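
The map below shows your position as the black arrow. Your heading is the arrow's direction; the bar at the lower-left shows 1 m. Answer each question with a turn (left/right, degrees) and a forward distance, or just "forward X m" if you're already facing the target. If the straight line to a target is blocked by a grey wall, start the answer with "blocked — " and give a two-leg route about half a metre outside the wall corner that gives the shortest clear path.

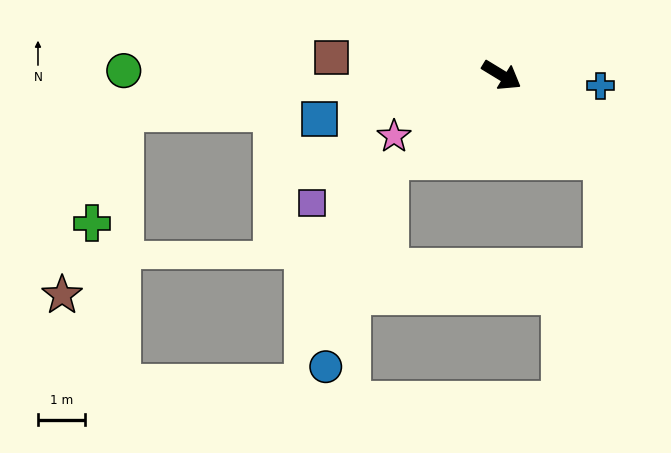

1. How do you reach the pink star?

turn right 119°, forward 2.6 m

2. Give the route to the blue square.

turn right 135°, forward 4.0 m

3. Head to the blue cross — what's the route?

turn left 25°, forward 2.1 m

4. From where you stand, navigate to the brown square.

turn right 155°, forward 3.6 m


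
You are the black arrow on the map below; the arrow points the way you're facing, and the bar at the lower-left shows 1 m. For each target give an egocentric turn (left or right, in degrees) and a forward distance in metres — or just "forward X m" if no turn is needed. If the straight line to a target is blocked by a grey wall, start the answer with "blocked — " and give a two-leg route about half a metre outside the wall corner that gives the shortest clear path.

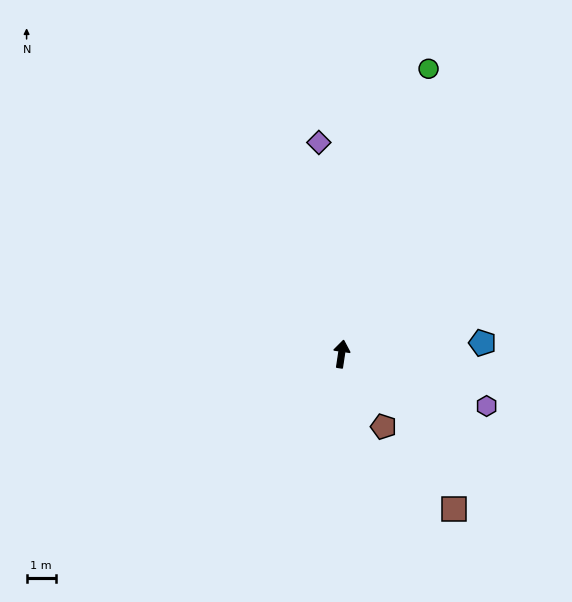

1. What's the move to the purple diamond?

turn left 15°, forward 7.3 m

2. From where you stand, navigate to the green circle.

turn right 8°, forward 10.2 m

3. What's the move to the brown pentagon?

turn right 141°, forward 2.9 m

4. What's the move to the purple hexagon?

turn right 101°, forward 5.3 m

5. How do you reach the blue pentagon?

turn right 77°, forward 4.8 m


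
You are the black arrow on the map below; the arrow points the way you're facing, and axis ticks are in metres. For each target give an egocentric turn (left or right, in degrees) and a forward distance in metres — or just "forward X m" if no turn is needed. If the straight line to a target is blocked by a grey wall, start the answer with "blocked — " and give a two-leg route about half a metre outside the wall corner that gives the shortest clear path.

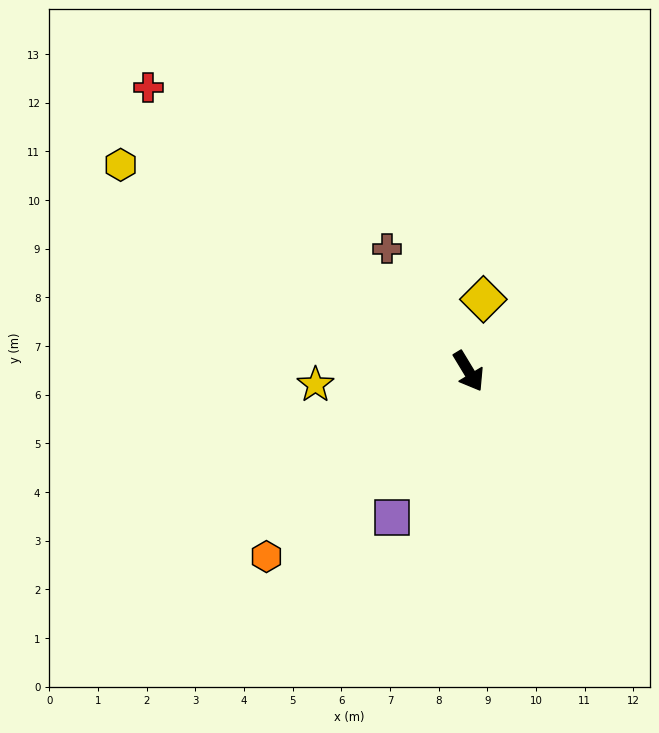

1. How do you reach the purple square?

turn right 59°, forward 3.4 m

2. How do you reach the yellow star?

turn right 116°, forward 3.2 m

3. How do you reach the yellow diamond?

turn left 137°, forward 1.5 m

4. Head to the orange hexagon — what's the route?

turn right 79°, forward 5.6 m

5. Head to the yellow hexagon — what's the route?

turn right 152°, forward 8.3 m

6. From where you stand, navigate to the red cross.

turn right 163°, forward 8.8 m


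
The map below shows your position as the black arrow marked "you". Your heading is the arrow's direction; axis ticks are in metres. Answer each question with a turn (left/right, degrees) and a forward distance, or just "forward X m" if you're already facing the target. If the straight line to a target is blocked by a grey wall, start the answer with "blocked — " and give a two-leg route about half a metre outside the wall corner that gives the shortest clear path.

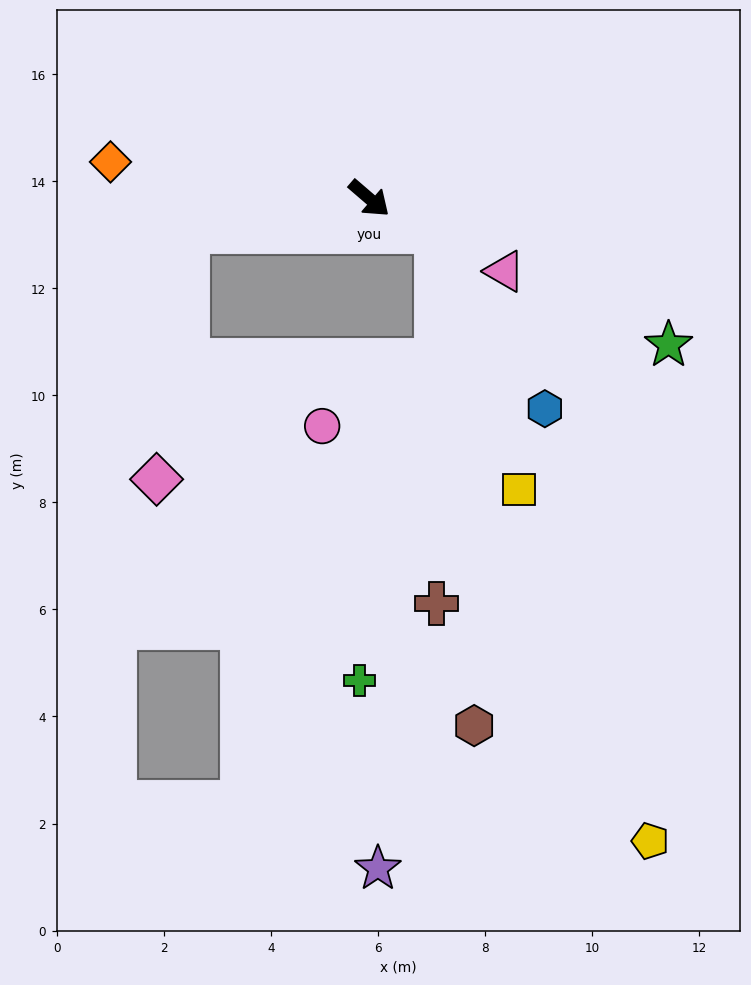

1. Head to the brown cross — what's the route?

blocked — turn left 15°, forward 1.4 m, then turn right 64°, forward 7.0 m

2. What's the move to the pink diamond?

blocked — turn right 129°, forward 3.5 m, then turn left 73°, forward 4.7 m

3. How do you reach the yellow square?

blocked — turn left 15°, forward 1.4 m, then turn right 47°, forward 5.1 m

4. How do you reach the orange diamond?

turn right 147°, forward 4.9 m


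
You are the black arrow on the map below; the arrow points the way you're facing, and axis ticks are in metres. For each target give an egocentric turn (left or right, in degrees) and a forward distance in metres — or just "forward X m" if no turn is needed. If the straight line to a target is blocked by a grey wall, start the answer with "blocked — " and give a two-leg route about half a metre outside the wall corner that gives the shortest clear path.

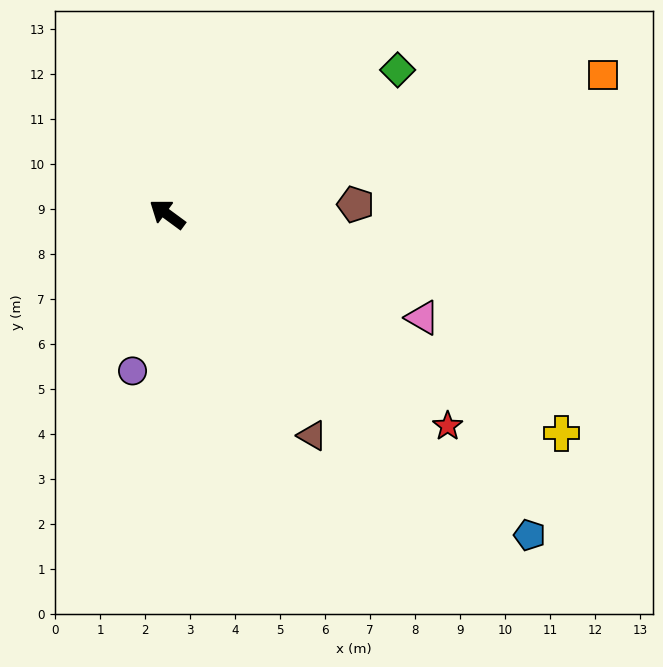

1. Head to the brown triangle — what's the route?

turn left 160°, forward 5.9 m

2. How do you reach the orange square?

turn right 126°, forward 10.2 m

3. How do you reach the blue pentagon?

turn left 175°, forward 10.8 m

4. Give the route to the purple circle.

turn left 114°, forward 3.6 m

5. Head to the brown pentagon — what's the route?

turn right 141°, forward 4.2 m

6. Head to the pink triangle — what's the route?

turn right 166°, forward 6.1 m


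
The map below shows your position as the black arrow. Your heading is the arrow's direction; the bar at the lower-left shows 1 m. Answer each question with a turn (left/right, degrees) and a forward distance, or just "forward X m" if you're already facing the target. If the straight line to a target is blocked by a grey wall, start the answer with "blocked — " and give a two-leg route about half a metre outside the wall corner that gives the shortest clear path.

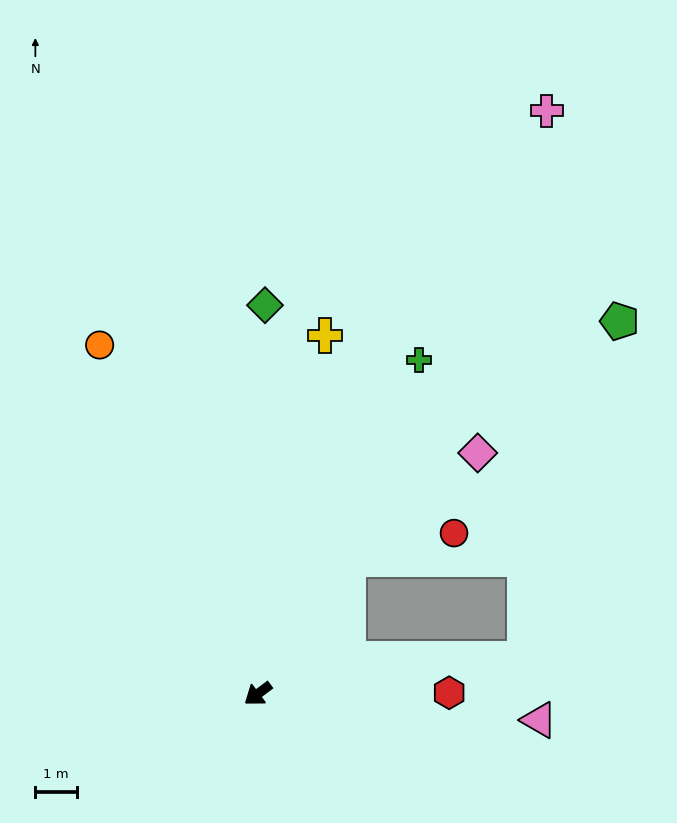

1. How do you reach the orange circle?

turn right 102°, forward 9.3 m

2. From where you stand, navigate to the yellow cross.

turn right 137°, forward 8.8 m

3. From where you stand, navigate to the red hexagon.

turn left 144°, forward 4.6 m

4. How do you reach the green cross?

turn right 153°, forward 9.0 m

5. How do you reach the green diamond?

turn right 128°, forward 9.4 m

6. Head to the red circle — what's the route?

blocked — turn right 161°, forward 3.9 m, then turn right 42°, forward 2.6 m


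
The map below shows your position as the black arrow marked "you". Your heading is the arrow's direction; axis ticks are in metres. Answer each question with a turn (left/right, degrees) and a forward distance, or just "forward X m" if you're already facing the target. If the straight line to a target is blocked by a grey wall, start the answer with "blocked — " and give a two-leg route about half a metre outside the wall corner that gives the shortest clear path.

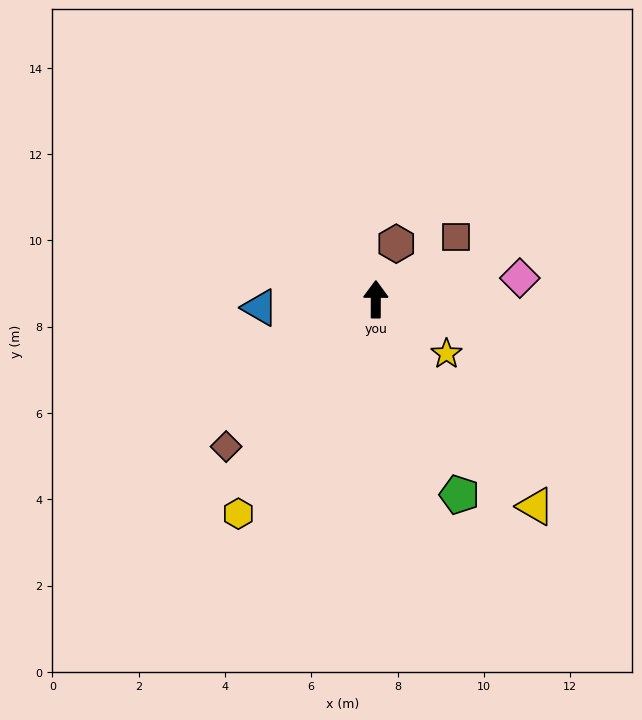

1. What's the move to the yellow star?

turn right 127°, forward 2.1 m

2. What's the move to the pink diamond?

turn right 81°, forward 3.4 m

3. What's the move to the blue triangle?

turn left 94°, forward 2.7 m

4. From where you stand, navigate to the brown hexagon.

turn right 20°, forward 1.4 m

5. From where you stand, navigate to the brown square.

turn right 52°, forward 2.4 m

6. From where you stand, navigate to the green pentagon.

turn right 157°, forward 4.9 m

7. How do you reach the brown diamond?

turn left 135°, forward 4.9 m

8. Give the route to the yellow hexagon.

turn left 148°, forward 5.9 m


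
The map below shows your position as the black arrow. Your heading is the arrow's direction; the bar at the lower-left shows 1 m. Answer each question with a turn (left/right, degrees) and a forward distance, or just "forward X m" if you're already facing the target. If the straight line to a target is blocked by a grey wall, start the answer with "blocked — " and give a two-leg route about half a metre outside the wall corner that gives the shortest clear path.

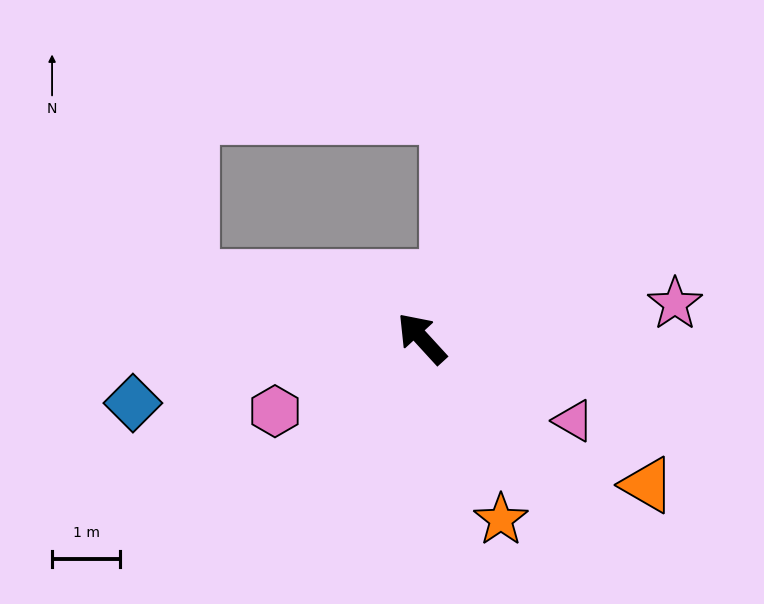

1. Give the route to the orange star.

turn left 161°, forward 2.9 m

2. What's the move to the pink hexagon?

turn left 74°, forward 2.4 m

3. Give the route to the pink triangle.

turn right 161°, forward 2.5 m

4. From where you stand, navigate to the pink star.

turn right 125°, forward 3.7 m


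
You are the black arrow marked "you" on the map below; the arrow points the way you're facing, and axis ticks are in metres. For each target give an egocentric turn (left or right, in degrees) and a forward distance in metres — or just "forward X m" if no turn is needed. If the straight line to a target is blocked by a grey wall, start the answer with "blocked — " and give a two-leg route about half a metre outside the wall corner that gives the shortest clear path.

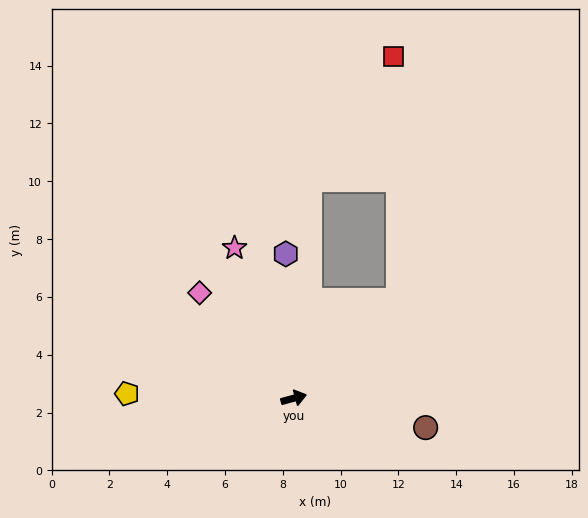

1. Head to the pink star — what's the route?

turn left 96°, forward 5.6 m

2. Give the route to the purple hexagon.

turn left 78°, forward 5.0 m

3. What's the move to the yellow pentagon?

turn left 163°, forward 5.8 m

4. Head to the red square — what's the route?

blocked — turn left 71°, forward 7.6 m, then turn right 30°, forward 5.2 m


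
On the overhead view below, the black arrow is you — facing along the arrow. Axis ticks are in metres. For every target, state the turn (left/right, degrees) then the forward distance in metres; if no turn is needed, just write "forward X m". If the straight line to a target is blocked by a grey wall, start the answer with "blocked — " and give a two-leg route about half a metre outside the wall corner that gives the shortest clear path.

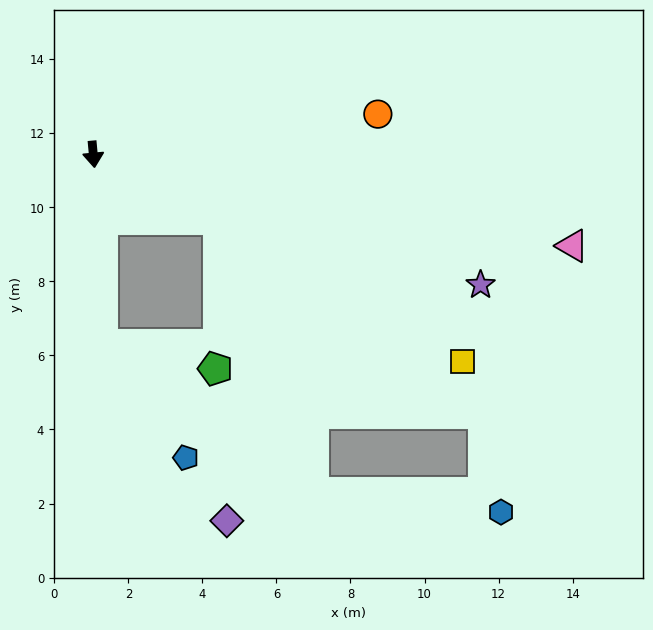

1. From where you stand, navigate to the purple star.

turn left 66°, forward 11.0 m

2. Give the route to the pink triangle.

turn left 74°, forward 13.2 m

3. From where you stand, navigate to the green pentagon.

blocked — turn right 2°, forward 5.1 m, then turn left 75°, forward 3.1 m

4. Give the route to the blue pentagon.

blocked — turn right 2°, forward 5.1 m, then turn left 33°, forward 3.8 m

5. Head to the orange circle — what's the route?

turn left 93°, forward 7.8 m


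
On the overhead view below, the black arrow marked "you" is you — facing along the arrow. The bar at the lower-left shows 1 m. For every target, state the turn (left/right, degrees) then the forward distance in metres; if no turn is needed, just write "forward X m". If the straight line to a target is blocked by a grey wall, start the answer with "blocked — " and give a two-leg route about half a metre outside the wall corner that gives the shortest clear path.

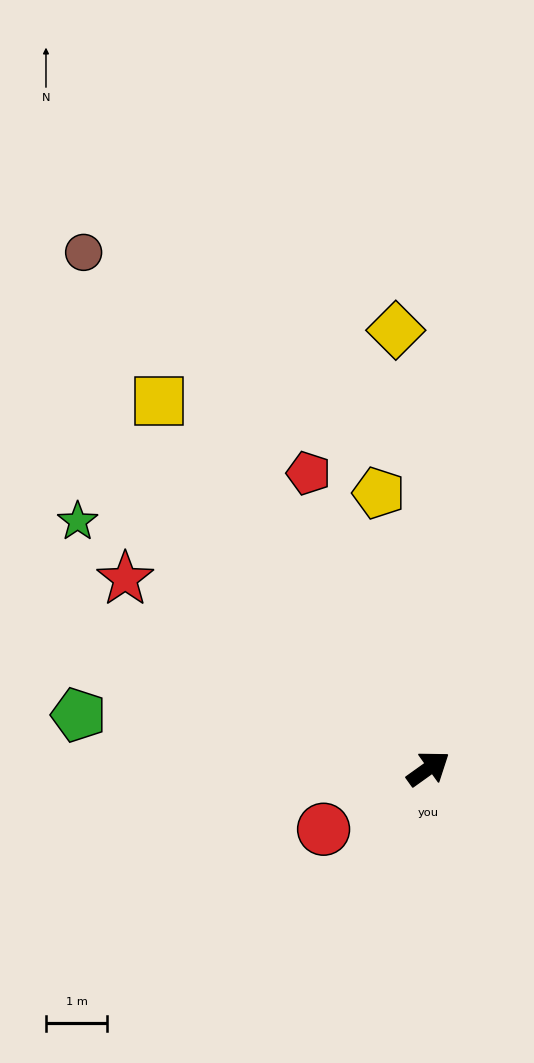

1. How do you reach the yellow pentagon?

turn left 65°, forward 4.6 m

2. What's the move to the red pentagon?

turn left 77°, forward 5.2 m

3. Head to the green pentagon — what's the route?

turn left 136°, forward 5.8 m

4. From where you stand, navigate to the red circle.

turn left 175°, forward 2.0 m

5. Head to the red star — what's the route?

turn left 112°, forward 5.8 m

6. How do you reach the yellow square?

turn left 91°, forward 7.4 m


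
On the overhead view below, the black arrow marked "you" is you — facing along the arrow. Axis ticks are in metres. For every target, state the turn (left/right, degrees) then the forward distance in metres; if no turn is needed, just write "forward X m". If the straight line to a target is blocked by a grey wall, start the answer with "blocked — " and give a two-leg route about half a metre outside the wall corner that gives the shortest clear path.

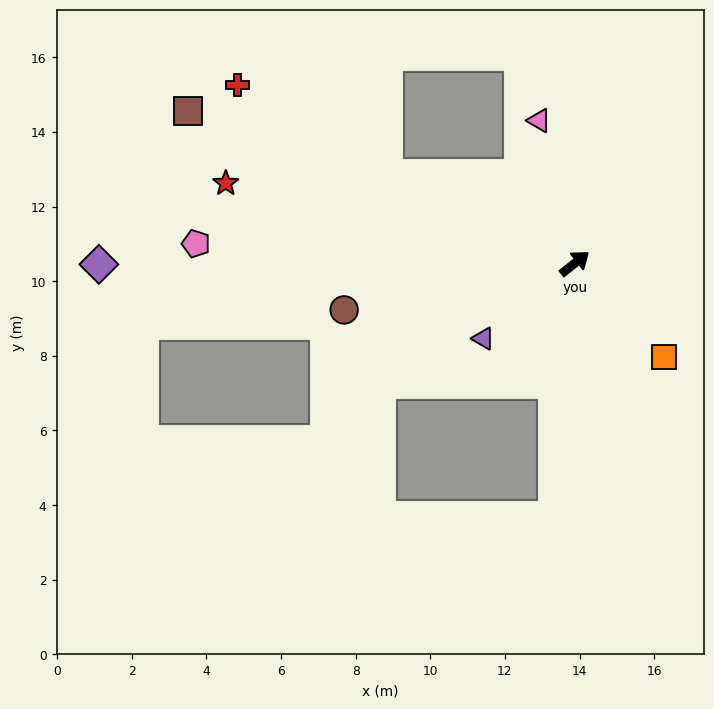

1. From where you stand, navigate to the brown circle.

turn left 153°, forward 6.3 m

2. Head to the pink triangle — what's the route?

turn left 66°, forward 3.9 m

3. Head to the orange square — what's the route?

turn right 85°, forward 3.5 m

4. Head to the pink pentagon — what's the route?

turn left 139°, forward 10.2 m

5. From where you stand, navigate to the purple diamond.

turn left 142°, forward 12.8 m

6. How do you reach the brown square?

turn left 120°, forward 11.1 m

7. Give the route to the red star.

turn left 129°, forward 9.6 m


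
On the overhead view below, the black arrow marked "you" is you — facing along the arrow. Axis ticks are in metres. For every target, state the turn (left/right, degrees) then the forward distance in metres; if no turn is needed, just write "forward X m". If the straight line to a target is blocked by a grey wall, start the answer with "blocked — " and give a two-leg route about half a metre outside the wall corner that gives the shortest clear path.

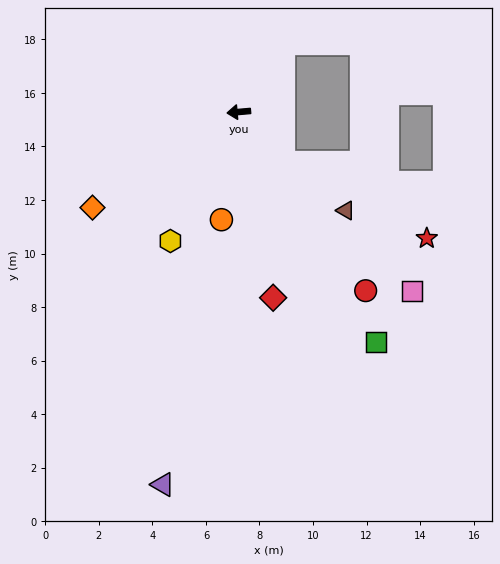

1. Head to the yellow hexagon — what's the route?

turn left 57°, forward 5.5 m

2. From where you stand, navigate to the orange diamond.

turn left 28°, forward 6.5 m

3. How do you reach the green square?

turn left 116°, forward 10.0 m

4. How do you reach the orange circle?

turn left 76°, forward 4.1 m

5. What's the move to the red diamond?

turn left 95°, forward 7.1 m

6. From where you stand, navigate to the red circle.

turn left 120°, forward 8.2 m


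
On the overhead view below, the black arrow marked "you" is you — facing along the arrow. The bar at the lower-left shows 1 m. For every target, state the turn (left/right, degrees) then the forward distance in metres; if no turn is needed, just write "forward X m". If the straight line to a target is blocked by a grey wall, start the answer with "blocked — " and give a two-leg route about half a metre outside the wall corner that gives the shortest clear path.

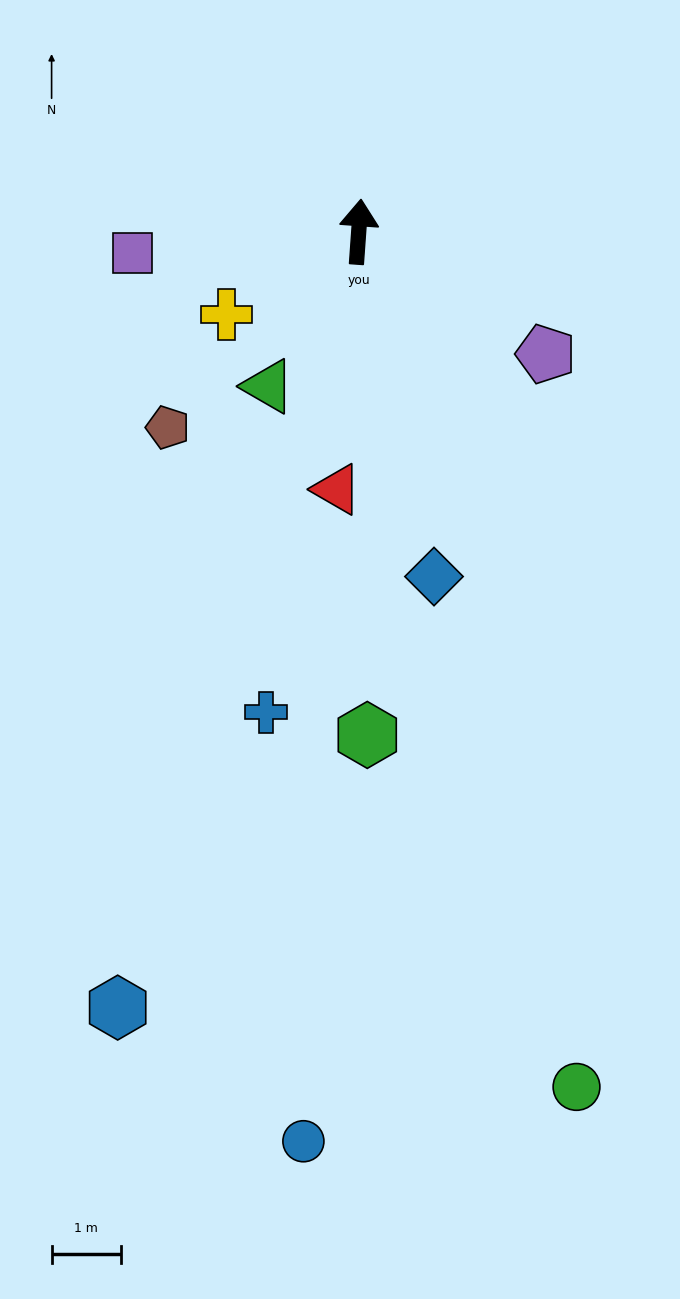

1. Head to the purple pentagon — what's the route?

turn right 119°, forward 3.2 m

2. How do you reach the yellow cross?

turn left 126°, forward 2.2 m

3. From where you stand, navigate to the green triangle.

turn left 154°, forward 2.6 m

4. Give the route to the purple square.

turn left 99°, forward 3.3 m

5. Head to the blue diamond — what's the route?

turn right 164°, forward 5.1 m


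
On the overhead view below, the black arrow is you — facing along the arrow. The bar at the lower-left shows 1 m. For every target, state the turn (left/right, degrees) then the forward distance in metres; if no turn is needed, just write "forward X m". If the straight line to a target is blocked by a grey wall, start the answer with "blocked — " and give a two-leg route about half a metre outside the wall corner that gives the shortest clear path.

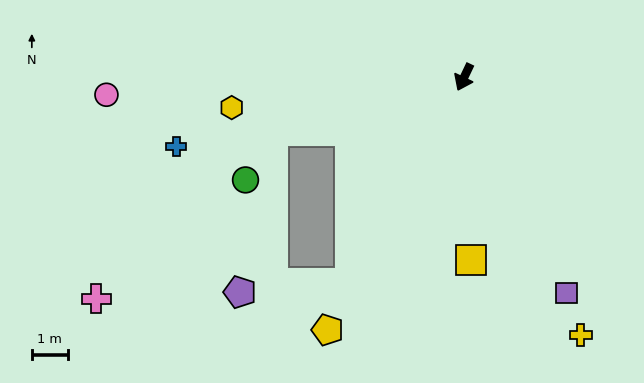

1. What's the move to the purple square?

turn left 51°, forward 6.7 m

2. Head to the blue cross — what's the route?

turn right 51°, forward 8.3 m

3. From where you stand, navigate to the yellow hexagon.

turn right 57°, forward 6.5 m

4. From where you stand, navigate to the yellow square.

turn left 28°, forward 5.1 m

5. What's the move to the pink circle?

turn right 62°, forward 10.0 m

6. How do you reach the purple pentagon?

blocked — turn right 3°, forward 6.6 m, then turn right 57°, forward 3.1 m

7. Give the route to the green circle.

blocked — turn right 49°, forward 5.6 m, then turn left 46°, forward 1.6 m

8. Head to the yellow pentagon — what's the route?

turn right 3°, forward 8.0 m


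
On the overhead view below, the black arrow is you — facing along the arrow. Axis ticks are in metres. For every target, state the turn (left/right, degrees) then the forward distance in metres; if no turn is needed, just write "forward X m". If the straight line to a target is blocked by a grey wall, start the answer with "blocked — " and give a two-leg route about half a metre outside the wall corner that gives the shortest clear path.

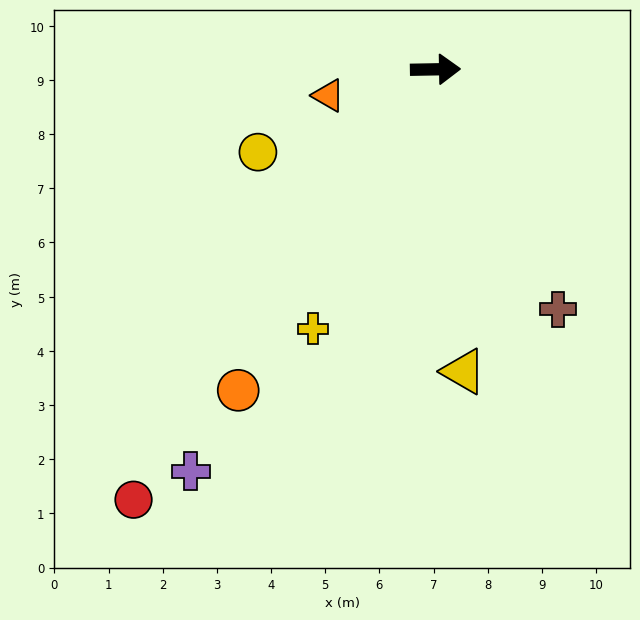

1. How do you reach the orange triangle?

turn right 167°, forward 2.0 m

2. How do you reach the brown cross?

turn right 64°, forward 5.0 m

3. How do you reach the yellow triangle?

turn right 86°, forward 5.6 m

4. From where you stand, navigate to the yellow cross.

turn right 116°, forward 5.3 m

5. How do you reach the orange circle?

turn right 123°, forward 7.0 m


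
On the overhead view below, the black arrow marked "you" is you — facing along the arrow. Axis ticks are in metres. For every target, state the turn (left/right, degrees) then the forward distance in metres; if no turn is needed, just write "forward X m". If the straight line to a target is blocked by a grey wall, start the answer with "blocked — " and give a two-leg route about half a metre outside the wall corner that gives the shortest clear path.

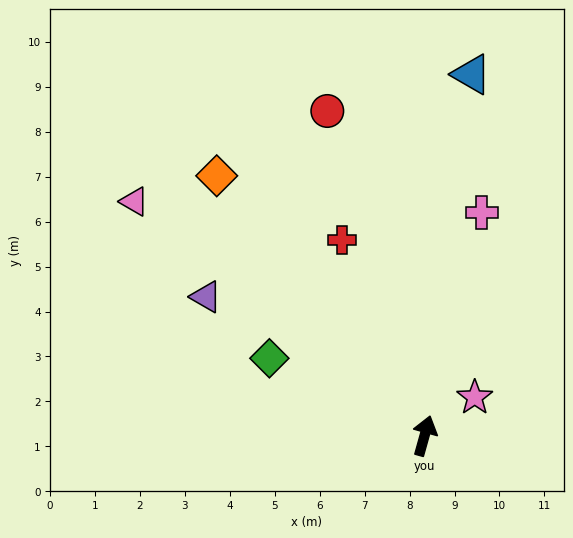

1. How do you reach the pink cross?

forward 5.1 m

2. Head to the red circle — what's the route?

turn left 32°, forward 7.5 m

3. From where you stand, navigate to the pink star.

turn right 37°, forward 1.4 m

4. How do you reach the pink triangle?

turn left 67°, forward 8.3 m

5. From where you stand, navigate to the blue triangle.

turn left 8°, forward 8.1 m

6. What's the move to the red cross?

turn left 38°, forward 4.7 m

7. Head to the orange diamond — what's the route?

turn left 54°, forward 7.4 m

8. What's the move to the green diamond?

turn left 79°, forward 3.9 m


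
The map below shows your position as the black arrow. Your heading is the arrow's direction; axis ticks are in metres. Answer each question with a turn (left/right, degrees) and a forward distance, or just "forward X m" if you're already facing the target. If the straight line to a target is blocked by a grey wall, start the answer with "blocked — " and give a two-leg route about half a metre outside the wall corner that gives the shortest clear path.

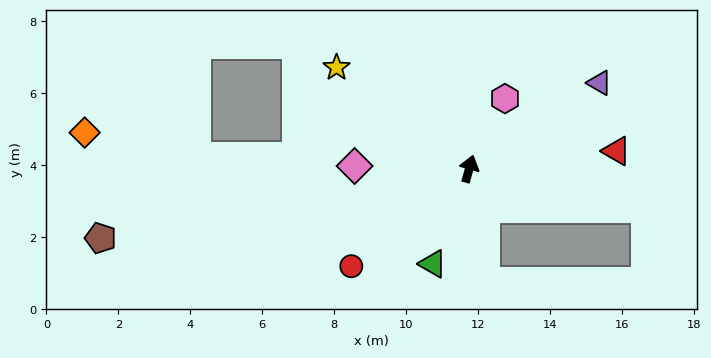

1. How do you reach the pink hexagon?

turn right 11°, forward 2.2 m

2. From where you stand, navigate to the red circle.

turn left 145°, forward 4.3 m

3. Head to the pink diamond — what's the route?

turn left 104°, forward 3.2 m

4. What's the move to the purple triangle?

turn right 41°, forward 4.3 m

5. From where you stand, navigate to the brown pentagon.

turn left 116°, forward 10.4 m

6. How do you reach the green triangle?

turn left 175°, forward 2.8 m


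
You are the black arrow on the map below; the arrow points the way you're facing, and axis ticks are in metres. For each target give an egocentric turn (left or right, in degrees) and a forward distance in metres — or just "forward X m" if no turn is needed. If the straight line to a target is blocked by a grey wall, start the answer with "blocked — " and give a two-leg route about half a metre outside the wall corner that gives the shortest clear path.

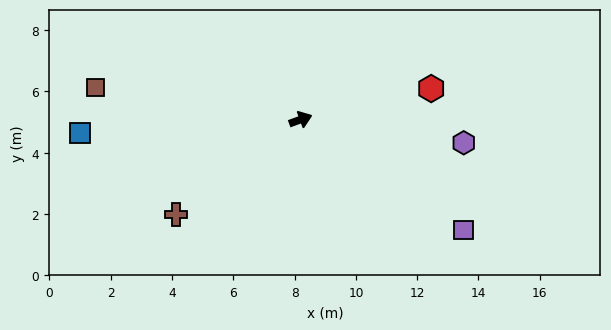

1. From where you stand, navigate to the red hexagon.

turn right 7°, forward 4.4 m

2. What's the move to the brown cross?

turn right 163°, forward 5.1 m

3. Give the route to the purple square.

turn right 54°, forward 6.4 m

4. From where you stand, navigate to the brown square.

turn left 151°, forward 6.8 m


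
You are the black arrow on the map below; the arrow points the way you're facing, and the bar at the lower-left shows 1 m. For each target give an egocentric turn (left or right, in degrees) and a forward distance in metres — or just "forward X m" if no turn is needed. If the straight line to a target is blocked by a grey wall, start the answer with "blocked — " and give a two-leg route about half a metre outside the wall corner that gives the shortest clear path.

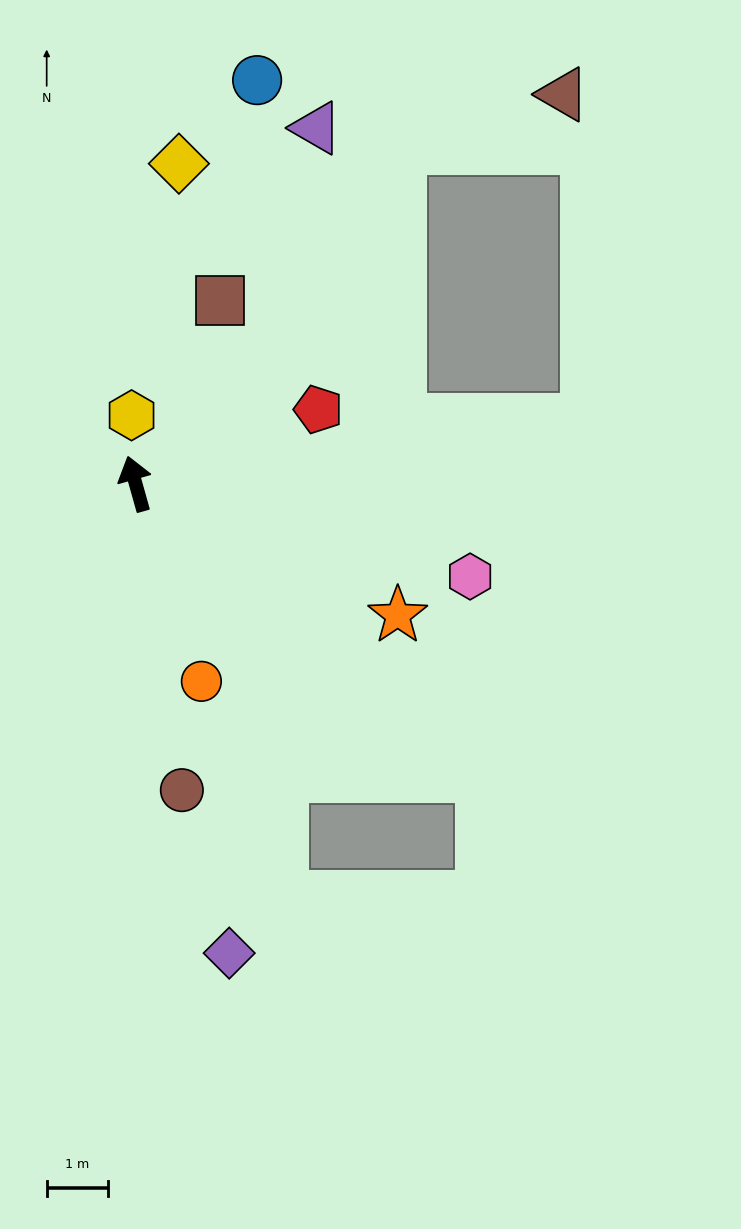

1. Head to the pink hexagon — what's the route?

turn right 121°, forward 5.7 m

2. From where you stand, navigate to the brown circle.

turn left 173°, forward 5.1 m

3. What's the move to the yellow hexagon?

turn right 12°, forward 1.1 m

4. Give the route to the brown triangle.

blocked — turn right 54°, forward 7.0 m, then turn right 33°, forward 2.8 m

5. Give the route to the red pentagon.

turn right 84°, forward 3.2 m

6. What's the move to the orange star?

turn right 132°, forward 4.8 m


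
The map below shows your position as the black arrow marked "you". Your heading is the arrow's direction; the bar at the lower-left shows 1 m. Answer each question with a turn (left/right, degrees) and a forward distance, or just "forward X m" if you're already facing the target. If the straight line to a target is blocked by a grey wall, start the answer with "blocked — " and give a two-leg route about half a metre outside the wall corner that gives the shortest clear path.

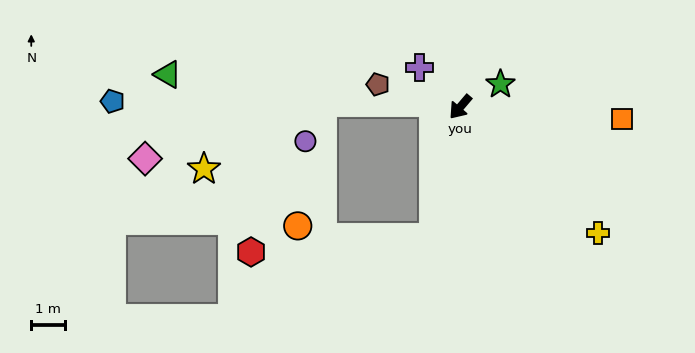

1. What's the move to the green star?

turn left 160°, forward 1.4 m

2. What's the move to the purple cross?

turn right 93°, forward 1.7 m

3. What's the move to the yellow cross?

turn left 88°, forward 5.5 m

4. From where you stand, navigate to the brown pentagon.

turn right 65°, forward 2.5 m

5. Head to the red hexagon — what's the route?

blocked — turn left 29°, forward 3.9 m, then turn right 74°, forward 5.4 m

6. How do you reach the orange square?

turn left 126°, forward 4.8 m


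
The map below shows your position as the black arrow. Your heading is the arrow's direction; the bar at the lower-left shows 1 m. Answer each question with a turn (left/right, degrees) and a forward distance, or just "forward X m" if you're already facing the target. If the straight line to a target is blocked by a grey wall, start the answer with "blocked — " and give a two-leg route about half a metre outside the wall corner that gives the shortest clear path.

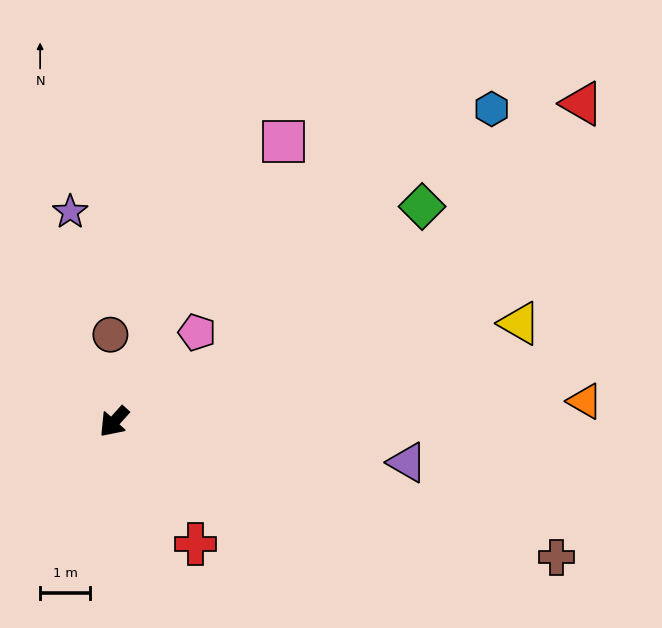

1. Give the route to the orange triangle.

turn left 135°, forward 9.5 m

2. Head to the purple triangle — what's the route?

turn left 124°, forward 6.0 m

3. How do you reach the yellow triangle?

turn left 146°, forward 8.4 m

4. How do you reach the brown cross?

turn left 115°, forward 9.3 m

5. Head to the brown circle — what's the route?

turn right 136°, forward 1.8 m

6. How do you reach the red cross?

turn left 76°, forward 2.9 m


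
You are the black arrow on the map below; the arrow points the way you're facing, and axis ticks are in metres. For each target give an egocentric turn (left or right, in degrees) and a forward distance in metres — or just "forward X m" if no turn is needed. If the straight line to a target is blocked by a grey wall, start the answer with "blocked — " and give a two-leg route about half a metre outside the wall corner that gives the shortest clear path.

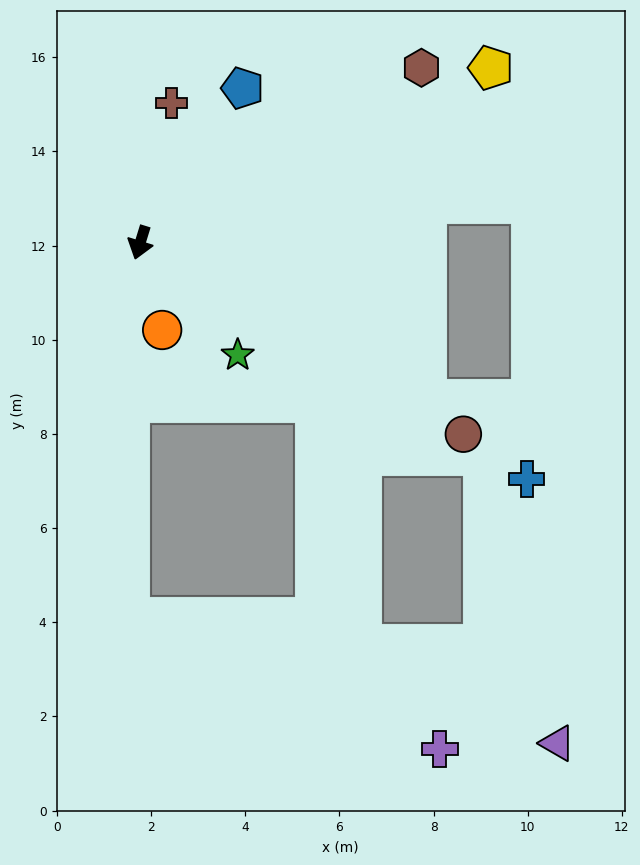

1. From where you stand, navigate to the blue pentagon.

turn left 164°, forward 3.9 m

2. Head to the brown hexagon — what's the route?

turn left 139°, forward 7.0 m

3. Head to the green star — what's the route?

turn left 58°, forward 3.2 m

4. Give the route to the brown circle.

turn left 76°, forward 8.0 m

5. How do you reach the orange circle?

turn left 31°, forward 1.9 m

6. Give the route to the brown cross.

turn right 175°, forward 3.0 m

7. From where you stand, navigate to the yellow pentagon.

turn left 134°, forward 8.3 m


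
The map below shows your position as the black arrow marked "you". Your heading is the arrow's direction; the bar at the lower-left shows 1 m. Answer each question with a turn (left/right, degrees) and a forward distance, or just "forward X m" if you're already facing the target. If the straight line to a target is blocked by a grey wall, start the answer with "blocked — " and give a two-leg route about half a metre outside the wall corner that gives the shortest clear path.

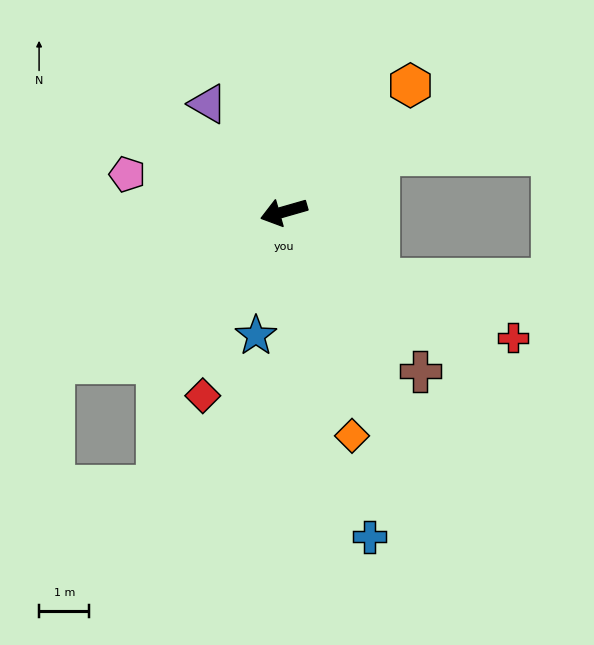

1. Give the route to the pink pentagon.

turn right 29°, forward 3.2 m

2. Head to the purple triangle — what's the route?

turn right 71°, forward 2.6 m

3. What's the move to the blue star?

turn left 61°, forward 2.5 m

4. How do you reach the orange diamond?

turn left 91°, forward 4.7 m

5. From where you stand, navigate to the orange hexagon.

turn right 151°, forward 3.6 m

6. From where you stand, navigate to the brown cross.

turn left 115°, forward 4.2 m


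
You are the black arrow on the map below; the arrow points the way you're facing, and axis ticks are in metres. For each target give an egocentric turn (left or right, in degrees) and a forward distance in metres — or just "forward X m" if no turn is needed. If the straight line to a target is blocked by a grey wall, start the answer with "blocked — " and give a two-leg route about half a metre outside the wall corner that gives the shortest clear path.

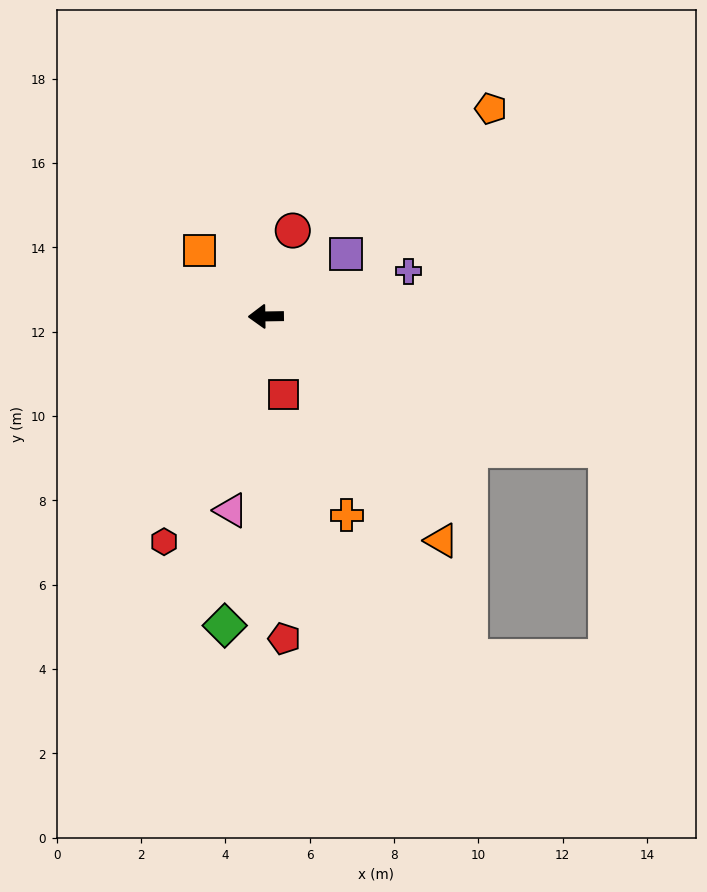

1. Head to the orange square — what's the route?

turn right 46°, forward 2.2 m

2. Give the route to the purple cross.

turn right 163°, forward 3.5 m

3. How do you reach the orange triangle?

turn left 127°, forward 6.8 m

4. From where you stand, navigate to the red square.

turn left 102°, forward 1.9 m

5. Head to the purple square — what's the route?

turn right 143°, forward 2.4 m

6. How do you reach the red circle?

turn right 108°, forward 2.1 m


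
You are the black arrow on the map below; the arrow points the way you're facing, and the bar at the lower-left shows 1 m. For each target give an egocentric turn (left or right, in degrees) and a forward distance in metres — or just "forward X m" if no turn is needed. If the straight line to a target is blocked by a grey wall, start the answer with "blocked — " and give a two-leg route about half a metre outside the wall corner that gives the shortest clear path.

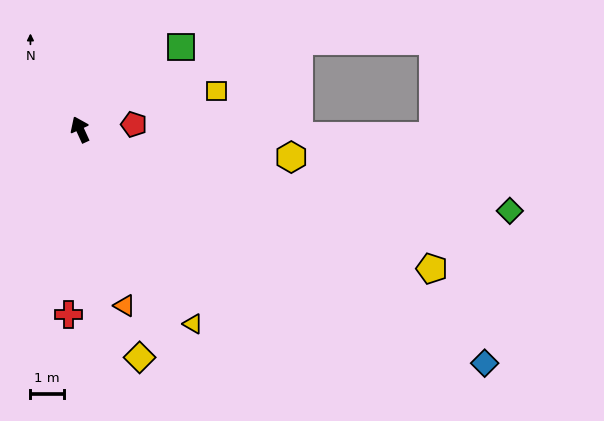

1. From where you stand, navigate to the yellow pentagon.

turn right 136°, forward 11.4 m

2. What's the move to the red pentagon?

turn right 109°, forward 1.6 m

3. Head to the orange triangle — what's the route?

turn left 170°, forward 5.5 m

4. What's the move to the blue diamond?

turn right 145°, forward 14.1 m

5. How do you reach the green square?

turn right 75°, forward 3.9 m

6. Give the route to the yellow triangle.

turn right 174°, forward 6.8 m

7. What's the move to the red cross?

turn left 152°, forward 5.6 m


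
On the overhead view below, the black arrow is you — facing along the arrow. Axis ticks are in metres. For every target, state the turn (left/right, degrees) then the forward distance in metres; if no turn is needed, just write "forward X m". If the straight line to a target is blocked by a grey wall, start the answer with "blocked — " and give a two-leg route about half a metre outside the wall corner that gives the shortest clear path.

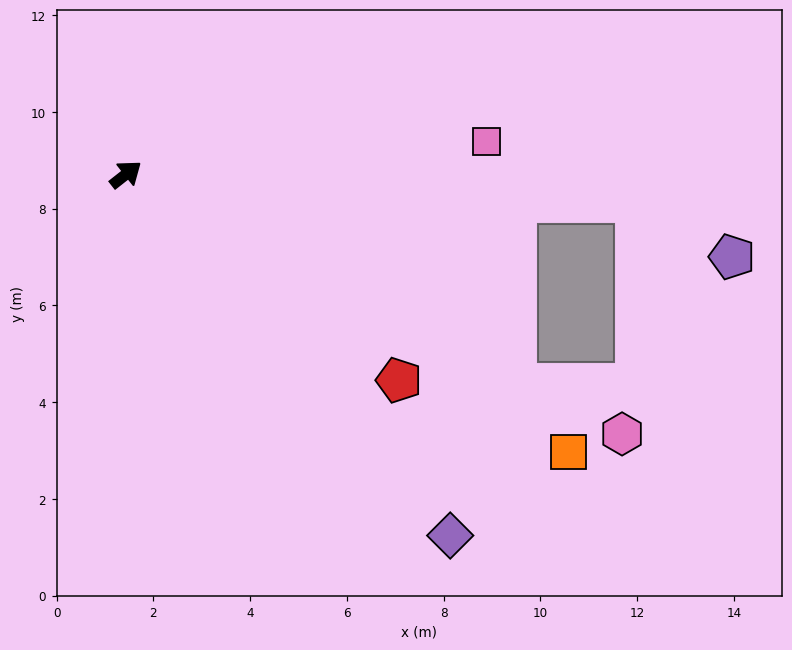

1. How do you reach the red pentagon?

turn right 75°, forward 7.1 m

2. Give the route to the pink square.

turn right 33°, forward 7.5 m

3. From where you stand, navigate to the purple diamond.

turn right 86°, forward 10.0 m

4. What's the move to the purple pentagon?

blocked — turn right 41°, forward 10.6 m, then turn right 27°, forward 2.3 m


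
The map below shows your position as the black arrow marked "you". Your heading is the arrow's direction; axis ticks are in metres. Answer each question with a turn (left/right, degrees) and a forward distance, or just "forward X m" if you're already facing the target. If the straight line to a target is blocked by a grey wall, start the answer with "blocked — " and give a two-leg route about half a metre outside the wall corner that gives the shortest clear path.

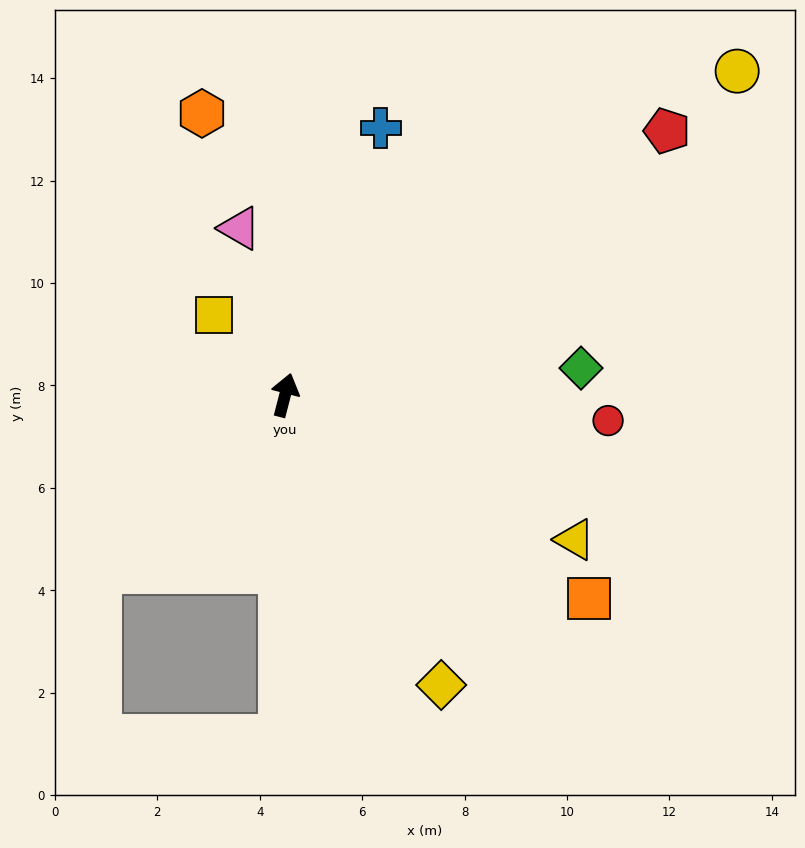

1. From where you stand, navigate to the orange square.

turn right 109°, forward 7.1 m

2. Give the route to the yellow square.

turn left 56°, forward 2.1 m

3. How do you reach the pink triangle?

turn left 30°, forward 3.4 m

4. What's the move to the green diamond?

turn right 70°, forward 5.8 m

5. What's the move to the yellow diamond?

turn right 137°, forward 6.4 m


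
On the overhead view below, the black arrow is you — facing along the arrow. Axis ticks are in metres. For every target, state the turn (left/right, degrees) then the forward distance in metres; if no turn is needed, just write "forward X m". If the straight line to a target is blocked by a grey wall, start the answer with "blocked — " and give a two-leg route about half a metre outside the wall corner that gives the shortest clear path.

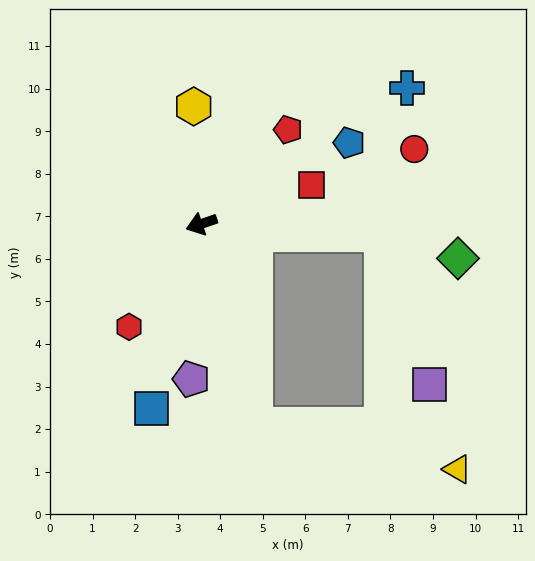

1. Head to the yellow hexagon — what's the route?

turn right 105°, forward 2.8 m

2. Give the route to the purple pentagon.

turn left 68°, forward 3.7 m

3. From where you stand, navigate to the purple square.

blocked — turn left 158°, forward 4.3 m, then turn right 69°, forward 3.7 m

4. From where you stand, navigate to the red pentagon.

turn right 151°, forward 3.0 m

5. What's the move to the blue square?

turn left 56°, forward 4.5 m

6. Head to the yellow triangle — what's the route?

blocked — turn left 86°, forward 4.9 m, then turn left 63°, forward 4.9 m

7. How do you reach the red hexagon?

turn left 36°, forward 3.0 m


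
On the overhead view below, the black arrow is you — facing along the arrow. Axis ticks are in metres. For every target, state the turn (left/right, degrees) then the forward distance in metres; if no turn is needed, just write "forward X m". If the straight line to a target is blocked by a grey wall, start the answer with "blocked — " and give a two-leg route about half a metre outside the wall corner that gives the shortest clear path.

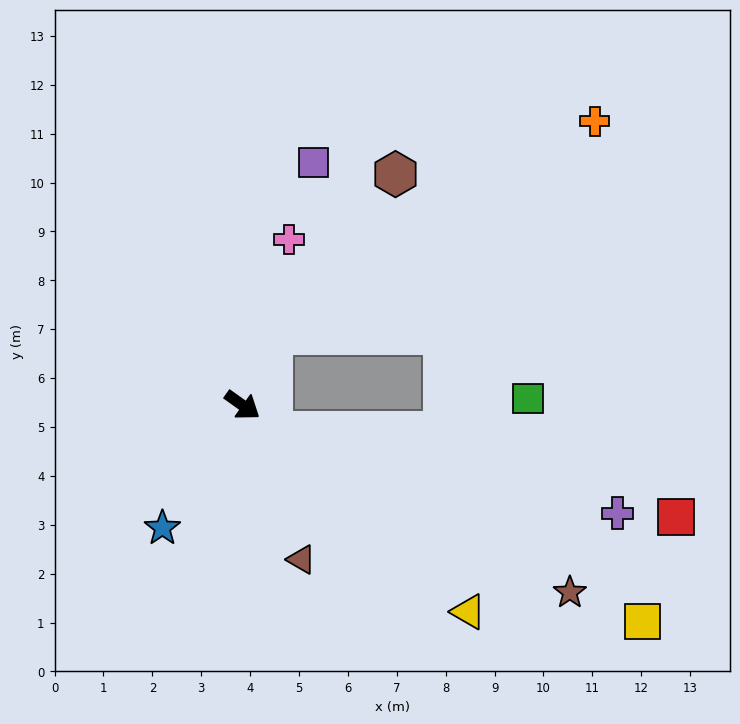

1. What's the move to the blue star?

turn right 88°, forward 3.0 m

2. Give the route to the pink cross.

turn left 110°, forward 3.5 m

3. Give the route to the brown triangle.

turn right 34°, forward 3.4 m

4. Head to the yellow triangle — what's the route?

turn right 7°, forward 6.3 m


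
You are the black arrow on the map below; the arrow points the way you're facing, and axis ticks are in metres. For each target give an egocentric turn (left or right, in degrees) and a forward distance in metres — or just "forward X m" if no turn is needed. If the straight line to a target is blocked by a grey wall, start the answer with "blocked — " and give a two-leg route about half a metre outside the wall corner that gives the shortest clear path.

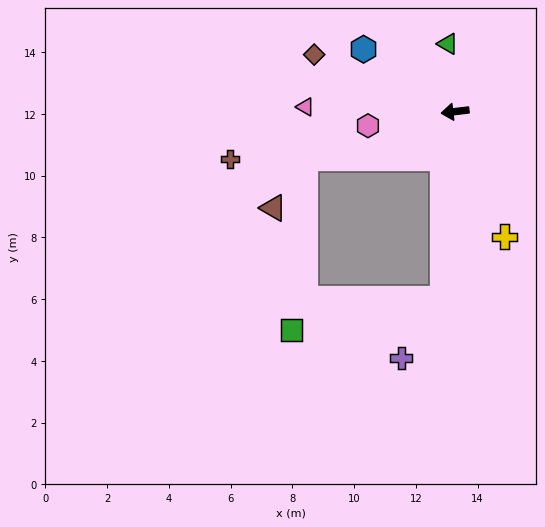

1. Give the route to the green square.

blocked — turn left 80°, forward 6.1 m, then turn right 75°, forward 5.0 m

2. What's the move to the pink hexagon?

turn left 3°, forward 2.9 m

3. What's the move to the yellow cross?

turn left 105°, forward 4.4 m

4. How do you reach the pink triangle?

turn right 9°, forward 4.9 m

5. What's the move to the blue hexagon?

turn right 41°, forward 3.6 m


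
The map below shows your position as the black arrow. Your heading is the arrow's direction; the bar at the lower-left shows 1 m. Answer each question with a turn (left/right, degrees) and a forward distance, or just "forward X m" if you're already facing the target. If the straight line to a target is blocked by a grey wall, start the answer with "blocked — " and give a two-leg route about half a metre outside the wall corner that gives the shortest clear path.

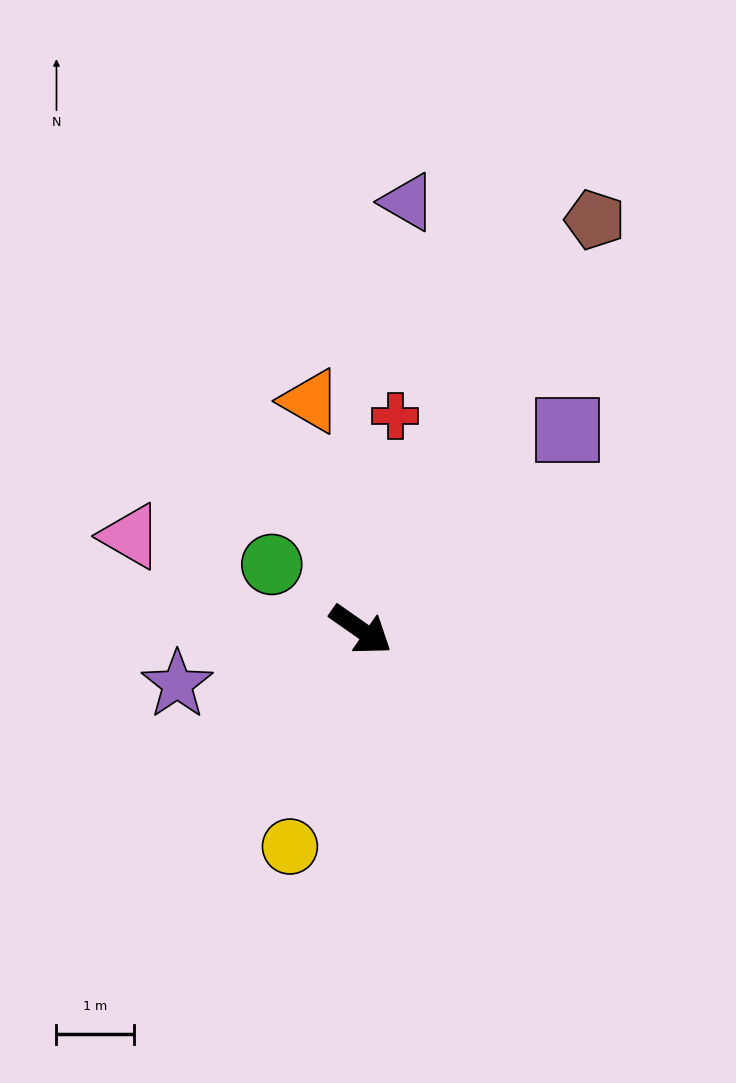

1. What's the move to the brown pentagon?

turn left 95°, forward 6.1 m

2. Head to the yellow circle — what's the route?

turn right 73°, forward 2.9 m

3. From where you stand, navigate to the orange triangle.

turn left 137°, forward 3.0 m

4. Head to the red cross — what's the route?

turn left 116°, forward 2.8 m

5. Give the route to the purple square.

turn left 79°, forward 3.7 m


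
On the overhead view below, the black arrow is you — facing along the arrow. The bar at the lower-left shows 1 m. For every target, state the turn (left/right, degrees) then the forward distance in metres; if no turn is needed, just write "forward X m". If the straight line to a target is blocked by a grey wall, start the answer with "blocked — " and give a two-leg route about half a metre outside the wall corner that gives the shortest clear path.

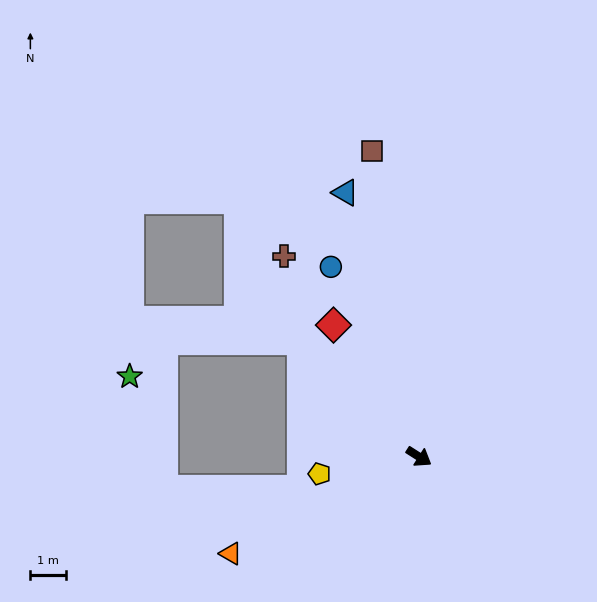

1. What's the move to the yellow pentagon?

turn right 138°, forward 2.9 m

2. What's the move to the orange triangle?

turn right 120°, forward 6.0 m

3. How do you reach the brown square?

turn left 131°, forward 8.8 m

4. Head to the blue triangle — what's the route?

turn left 138°, forward 7.8 m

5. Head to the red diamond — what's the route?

turn left 155°, forward 4.4 m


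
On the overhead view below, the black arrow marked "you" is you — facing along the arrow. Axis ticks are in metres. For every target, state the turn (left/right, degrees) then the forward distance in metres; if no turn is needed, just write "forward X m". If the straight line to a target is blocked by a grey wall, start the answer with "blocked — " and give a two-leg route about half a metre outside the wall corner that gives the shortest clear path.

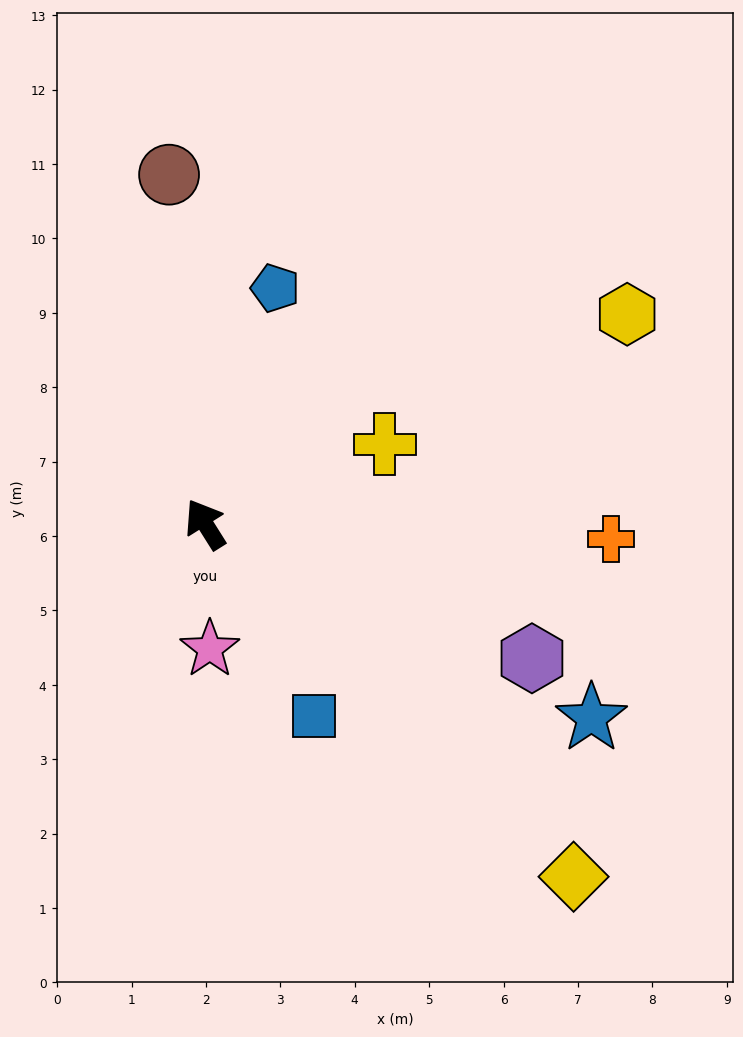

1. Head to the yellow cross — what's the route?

turn right 98°, forward 2.6 m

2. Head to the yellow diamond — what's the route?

turn right 166°, forward 6.9 m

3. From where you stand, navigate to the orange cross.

turn right 124°, forward 5.5 m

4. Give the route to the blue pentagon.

turn right 49°, forward 3.3 m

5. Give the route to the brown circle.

turn right 26°, forward 4.7 m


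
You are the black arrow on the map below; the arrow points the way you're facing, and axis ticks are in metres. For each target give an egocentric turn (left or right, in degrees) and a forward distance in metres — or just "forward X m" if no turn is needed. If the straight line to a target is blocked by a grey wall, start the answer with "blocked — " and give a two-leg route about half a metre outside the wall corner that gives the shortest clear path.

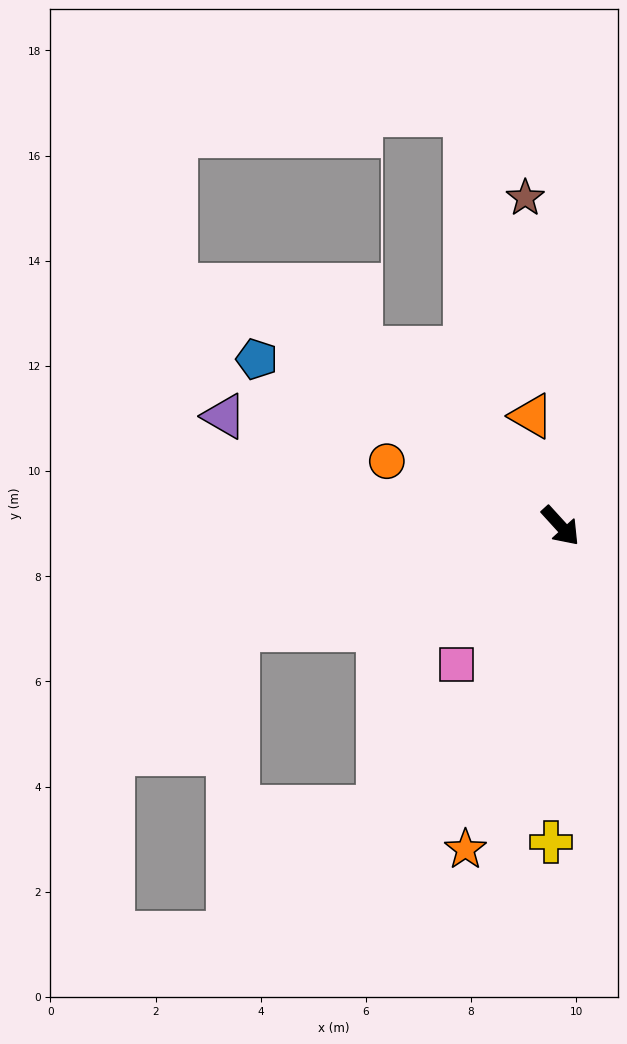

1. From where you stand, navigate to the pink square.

turn right 79°, forward 3.3 m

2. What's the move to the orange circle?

turn right 153°, forward 3.5 m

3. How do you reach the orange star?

turn right 59°, forward 6.4 m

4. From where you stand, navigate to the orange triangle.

turn left 153°, forward 2.2 m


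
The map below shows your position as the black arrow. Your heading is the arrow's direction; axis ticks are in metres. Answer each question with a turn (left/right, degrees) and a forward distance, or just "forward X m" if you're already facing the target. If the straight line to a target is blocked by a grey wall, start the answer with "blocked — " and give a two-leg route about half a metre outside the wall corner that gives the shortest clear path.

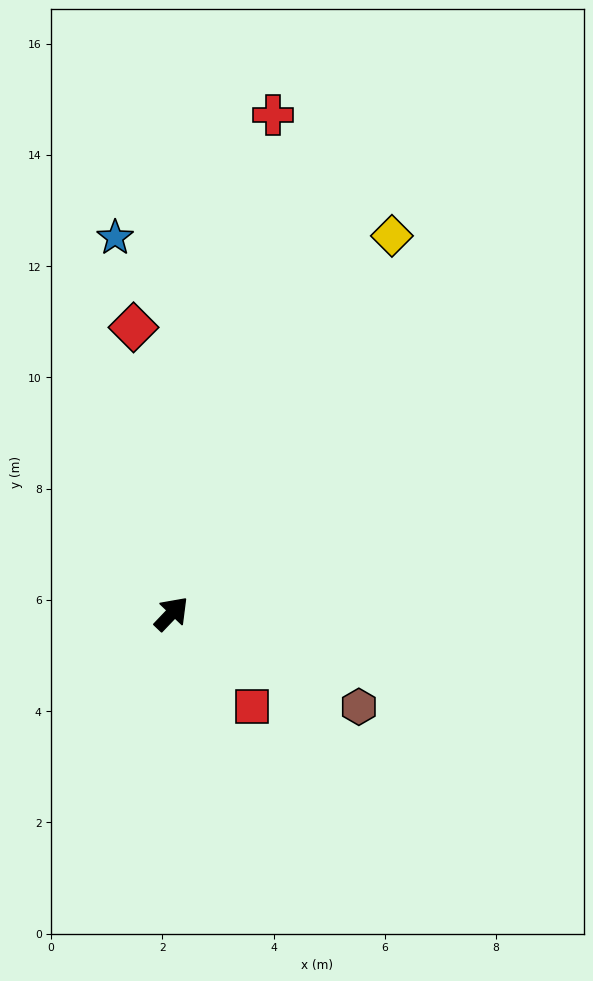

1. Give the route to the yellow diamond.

turn left 13°, forward 7.9 m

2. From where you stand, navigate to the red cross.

turn left 32°, forward 9.1 m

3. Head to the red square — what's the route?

turn right 96°, forward 2.2 m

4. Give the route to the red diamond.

turn left 51°, forward 5.2 m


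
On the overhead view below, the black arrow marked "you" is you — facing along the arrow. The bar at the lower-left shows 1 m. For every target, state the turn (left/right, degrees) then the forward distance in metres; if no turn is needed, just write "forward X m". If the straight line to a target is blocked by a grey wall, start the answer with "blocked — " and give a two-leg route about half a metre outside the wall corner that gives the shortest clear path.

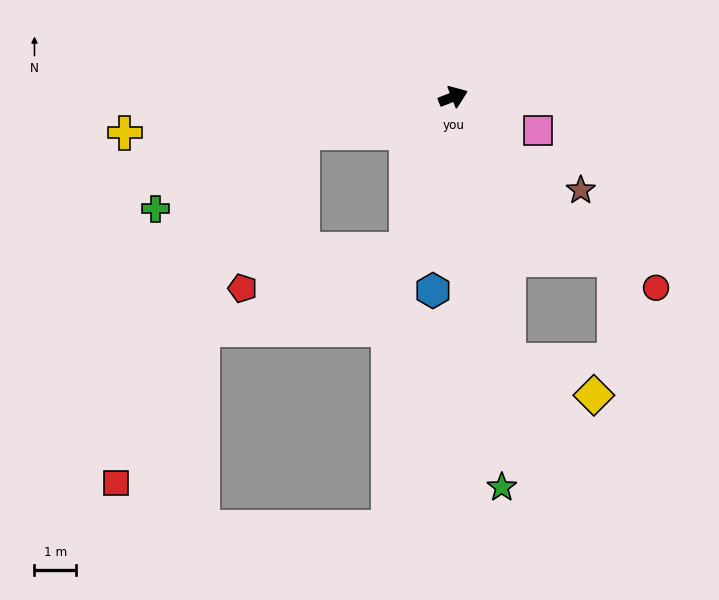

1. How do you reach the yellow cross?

turn left 165°, forward 8.0 m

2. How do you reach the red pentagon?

blocked — turn left 172°, forward 3.7 m, then turn left 56°, forward 4.0 m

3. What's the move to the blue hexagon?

turn right 117°, forward 4.7 m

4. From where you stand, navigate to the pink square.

turn right 43°, forward 2.2 m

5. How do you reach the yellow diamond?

blocked — turn right 99°, forward 6.5 m, then turn left 55°, forward 2.2 m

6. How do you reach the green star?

turn right 104°, forward 9.5 m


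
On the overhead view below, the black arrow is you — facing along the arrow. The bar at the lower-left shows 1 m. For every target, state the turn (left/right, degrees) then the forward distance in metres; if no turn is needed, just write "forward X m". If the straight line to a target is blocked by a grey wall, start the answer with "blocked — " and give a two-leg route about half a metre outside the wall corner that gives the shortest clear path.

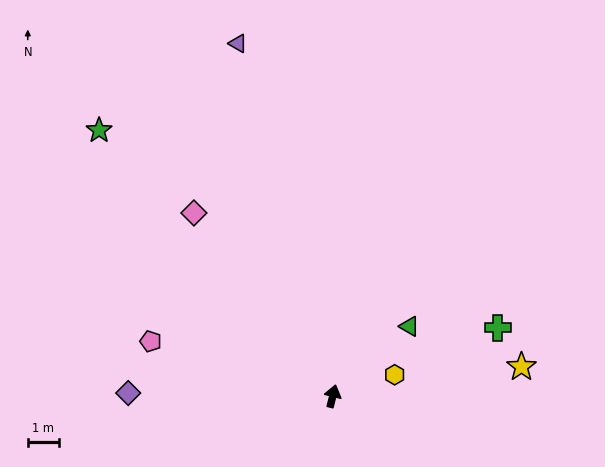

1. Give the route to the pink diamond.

turn left 51°, forward 7.4 m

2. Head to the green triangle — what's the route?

turn right 34°, forward 3.4 m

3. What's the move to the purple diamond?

turn left 103°, forward 6.6 m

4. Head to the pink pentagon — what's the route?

turn left 87°, forward 6.1 m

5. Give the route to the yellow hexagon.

turn right 57°, forward 2.1 m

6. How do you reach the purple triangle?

turn left 29°, forward 11.8 m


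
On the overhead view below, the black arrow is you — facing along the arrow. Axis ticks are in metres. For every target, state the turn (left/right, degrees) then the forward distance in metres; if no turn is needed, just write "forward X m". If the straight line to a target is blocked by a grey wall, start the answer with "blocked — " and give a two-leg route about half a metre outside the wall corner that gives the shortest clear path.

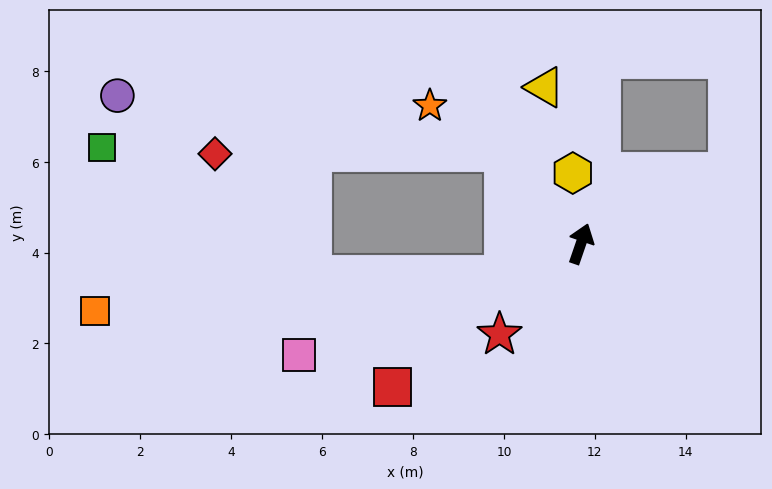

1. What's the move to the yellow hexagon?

turn left 25°, forward 1.6 m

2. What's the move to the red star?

turn left 157°, forward 2.7 m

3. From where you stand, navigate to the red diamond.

blocked — turn left 59°, forward 2.6 m, then turn left 50°, forward 6.4 m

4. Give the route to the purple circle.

blocked — turn left 59°, forward 2.6 m, then turn left 42°, forward 8.6 m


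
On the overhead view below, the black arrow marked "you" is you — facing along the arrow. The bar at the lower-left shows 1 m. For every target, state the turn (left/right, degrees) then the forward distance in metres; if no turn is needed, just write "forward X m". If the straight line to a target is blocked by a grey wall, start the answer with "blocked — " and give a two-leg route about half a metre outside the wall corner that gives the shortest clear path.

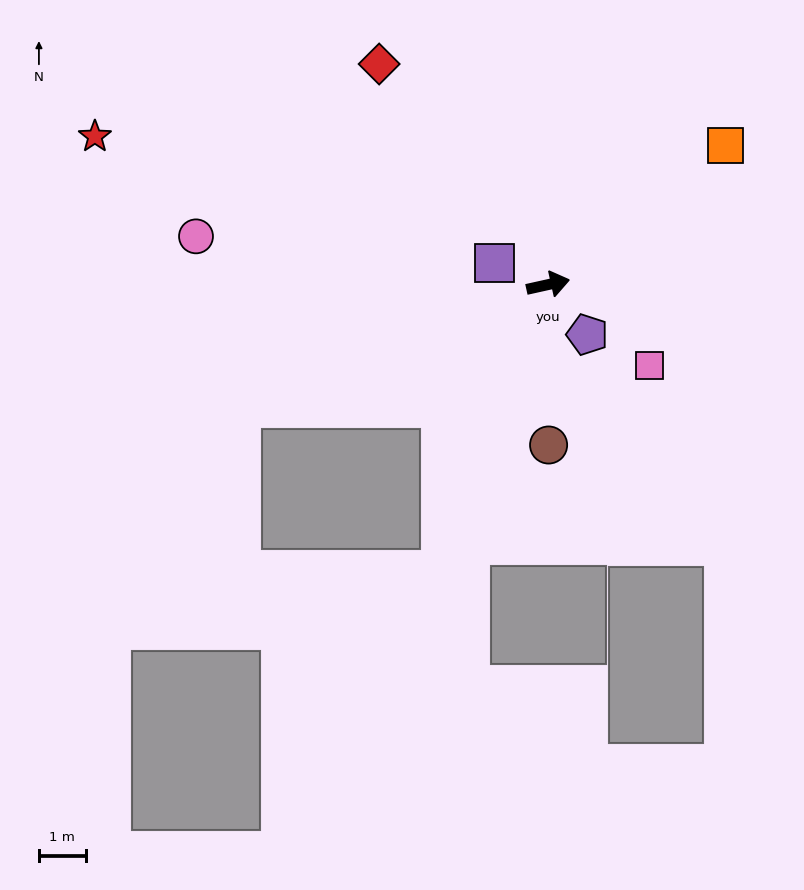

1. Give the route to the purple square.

turn left 146°, forward 1.2 m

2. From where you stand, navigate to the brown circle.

turn right 102°, forward 3.4 m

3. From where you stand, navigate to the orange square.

turn left 26°, forward 4.8 m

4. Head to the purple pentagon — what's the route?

turn right 64°, forward 1.4 m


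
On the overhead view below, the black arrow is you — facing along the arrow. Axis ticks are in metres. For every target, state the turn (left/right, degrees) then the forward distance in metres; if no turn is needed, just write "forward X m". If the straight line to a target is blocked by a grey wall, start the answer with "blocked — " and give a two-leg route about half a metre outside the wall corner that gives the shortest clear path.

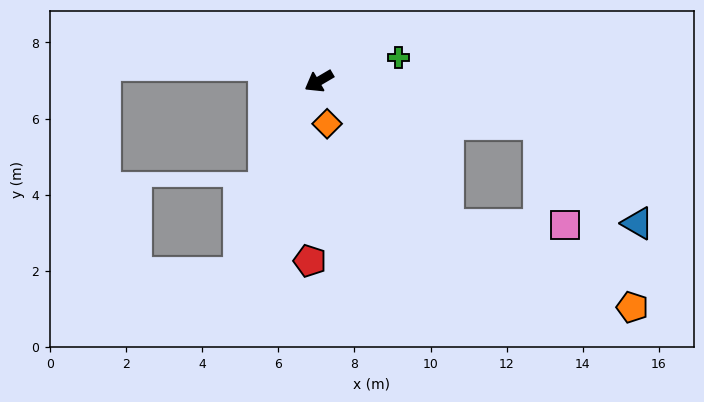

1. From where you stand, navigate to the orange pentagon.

blocked — turn left 101°, forward 5.1 m, then turn left 24°, forward 5.3 m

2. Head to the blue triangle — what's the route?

blocked — turn left 139°, forward 5.9 m, then turn right 35°, forward 3.7 m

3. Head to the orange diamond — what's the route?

turn left 70°, forward 1.1 m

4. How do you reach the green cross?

turn left 166°, forward 2.2 m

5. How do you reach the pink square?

blocked — turn left 101°, forward 5.1 m, then turn left 48°, forward 3.1 m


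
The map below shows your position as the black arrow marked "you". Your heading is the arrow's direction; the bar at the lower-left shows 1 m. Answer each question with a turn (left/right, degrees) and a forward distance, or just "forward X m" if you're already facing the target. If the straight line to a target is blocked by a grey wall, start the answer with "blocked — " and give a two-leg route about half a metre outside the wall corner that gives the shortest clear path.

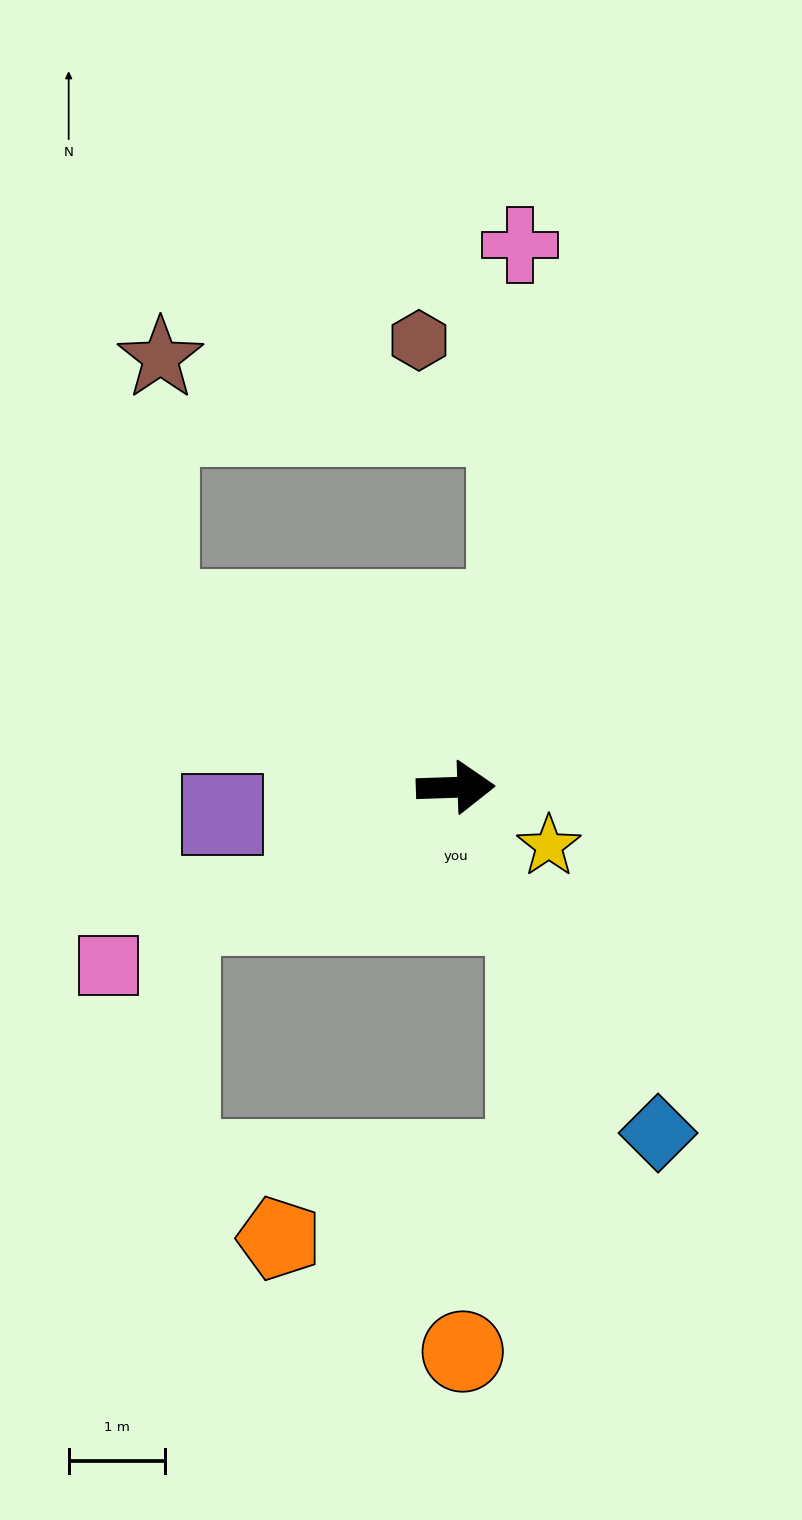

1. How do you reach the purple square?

turn right 175°, forward 2.4 m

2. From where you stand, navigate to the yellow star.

turn right 34°, forward 1.1 m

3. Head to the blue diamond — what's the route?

turn right 62°, forward 4.1 m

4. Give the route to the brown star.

blocked — turn left 148°, forward 3.6 m, then turn right 60°, forward 2.6 m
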